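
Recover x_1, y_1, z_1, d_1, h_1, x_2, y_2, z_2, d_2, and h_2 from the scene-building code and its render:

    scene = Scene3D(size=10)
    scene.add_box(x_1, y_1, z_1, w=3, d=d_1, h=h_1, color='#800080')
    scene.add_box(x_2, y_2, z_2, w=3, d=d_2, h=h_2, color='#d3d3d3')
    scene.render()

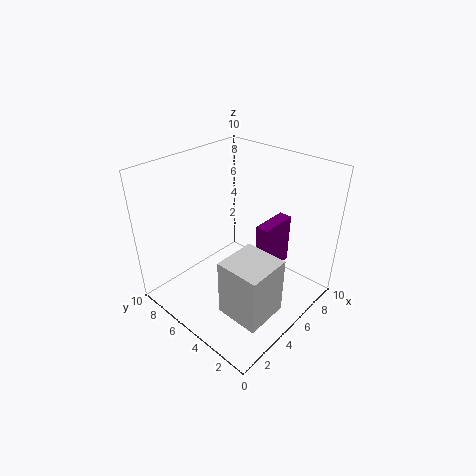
x_1 = 7, y_1 = 4, z_1 = 1, d_1 = 1, h_1 = 4, x_2 = 2, y_2 = 1, z_2 = 1, d_2 = 3, h_2 = 4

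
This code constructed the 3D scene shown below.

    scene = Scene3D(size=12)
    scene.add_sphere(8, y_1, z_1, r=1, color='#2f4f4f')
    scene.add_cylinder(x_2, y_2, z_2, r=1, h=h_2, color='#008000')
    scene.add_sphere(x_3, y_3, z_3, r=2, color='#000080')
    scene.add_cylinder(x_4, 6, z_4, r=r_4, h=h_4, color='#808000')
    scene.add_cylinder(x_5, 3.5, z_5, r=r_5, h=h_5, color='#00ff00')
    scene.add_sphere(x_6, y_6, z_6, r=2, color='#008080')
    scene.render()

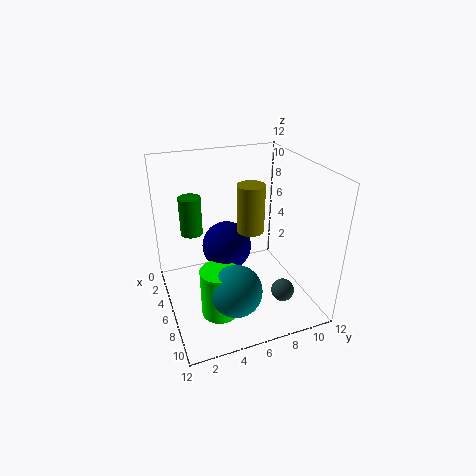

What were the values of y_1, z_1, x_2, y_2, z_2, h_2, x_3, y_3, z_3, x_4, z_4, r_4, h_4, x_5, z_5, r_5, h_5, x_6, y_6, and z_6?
y_1 = 9.5, z_1 = 1, x_2 = 2, y_2 = 3, z_2 = 5, h_2 = 3.5, x_3 = 6, y_3 = 5, z_3 = 5.5, x_4 = 8.5, z_4 = 8, r_4 = 1, h_4 = 3.5, x_5 = 8.5, z_5 = 1, r_5 = 1.5, h_5 = 4, x_6 = 9.5, y_6 = 4.5, z_6 = 3.5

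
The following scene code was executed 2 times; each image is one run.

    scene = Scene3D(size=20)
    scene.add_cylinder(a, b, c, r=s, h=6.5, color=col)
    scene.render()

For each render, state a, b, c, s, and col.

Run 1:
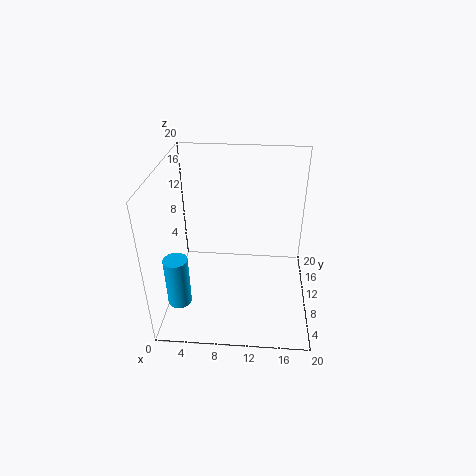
a = 3; b = 3; c = 4.5; s = 1.5; col = 'deepskyblue'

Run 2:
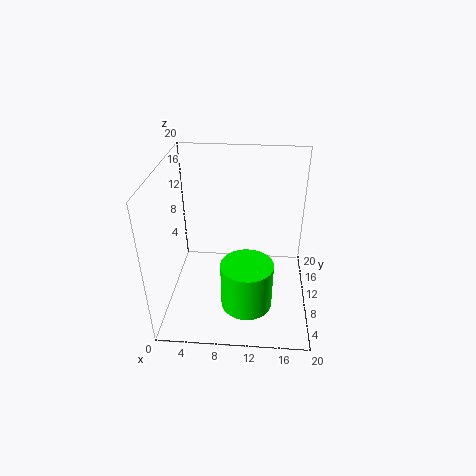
a = 11.5; b = 6; c = 2; s = 3.5; col = 'lime'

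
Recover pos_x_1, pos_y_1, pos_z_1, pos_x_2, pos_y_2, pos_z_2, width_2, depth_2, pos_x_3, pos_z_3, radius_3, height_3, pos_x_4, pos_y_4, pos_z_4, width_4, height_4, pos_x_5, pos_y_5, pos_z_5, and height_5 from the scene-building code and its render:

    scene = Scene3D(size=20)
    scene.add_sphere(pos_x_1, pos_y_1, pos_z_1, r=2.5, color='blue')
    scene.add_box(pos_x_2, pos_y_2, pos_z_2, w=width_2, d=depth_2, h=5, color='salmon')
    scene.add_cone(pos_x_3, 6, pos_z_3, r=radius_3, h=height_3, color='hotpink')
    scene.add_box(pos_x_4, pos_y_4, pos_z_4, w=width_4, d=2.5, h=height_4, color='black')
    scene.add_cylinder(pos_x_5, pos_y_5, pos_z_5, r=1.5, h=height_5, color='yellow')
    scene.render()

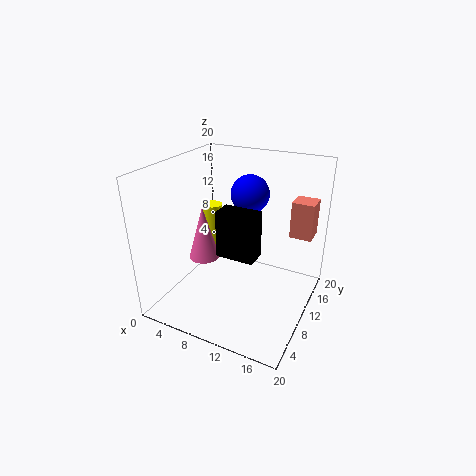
pos_x_1 = 11.5, pos_y_1 = 10.5, pos_z_1 = 16.5, pos_x_2 = 16.5, pos_y_2 = 12.5, pos_z_2 = 10.5, width_2 = 3, depth_2 = 3, pos_x_3 = 7, pos_z_3 = 8.5, radius_3 = 2, height_3 = 7, pos_x_4 = 11, pos_y_4 = 2.5, pos_z_4 = 11.5, width_4 = 4.5, height_4 = 5.5, pos_x_5 = 3, pos_y_5 = 15, pos_z_5 = 5, height_5 = 7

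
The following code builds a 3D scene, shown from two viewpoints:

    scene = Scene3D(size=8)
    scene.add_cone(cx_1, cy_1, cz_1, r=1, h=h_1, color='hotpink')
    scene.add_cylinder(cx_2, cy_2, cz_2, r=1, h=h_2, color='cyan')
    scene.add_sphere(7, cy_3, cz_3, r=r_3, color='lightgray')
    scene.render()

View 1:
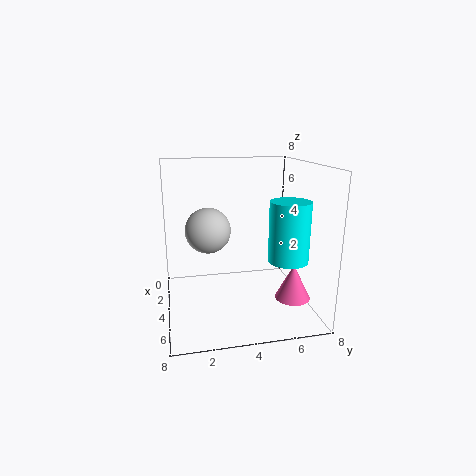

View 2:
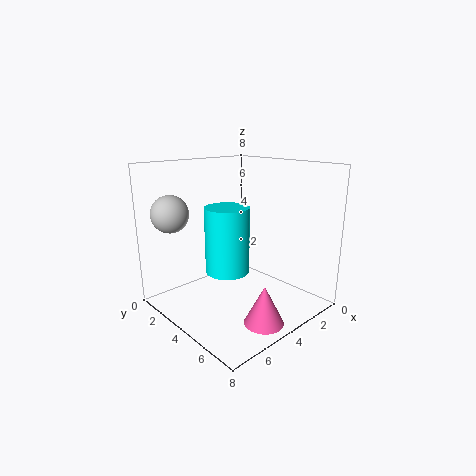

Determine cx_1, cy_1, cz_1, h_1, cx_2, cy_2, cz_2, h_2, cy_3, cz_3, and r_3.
cx_1 = 5
cy_1 = 7
cz_1 = 0.5
h_1 = 2
cx_2 = 6.5
cy_2 = 6
cz_2 = 3.5
h_2 = 3
cy_3 = 2
cz_3 = 5.5
r_3 = 1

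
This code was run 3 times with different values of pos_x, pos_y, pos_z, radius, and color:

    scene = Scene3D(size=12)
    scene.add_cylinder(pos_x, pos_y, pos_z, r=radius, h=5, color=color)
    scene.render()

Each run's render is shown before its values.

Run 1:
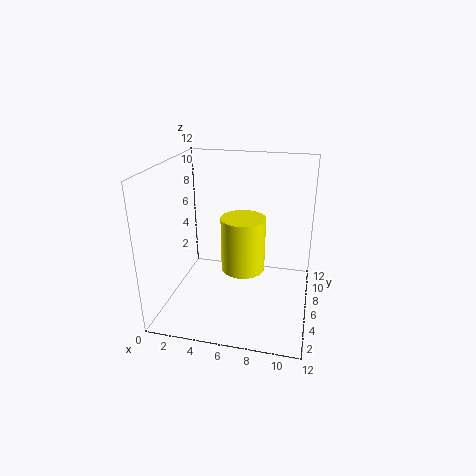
pos_x = 6
pos_y = 8
pos_z = 2
radius = 2
color = 'yellow'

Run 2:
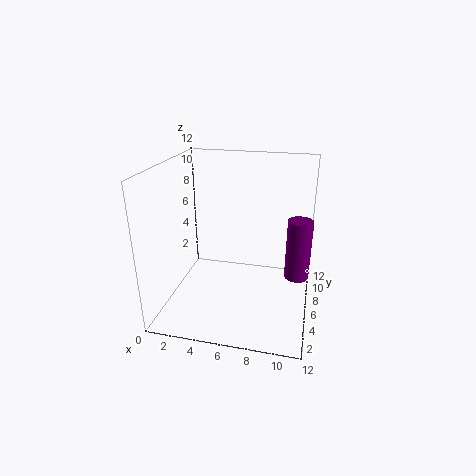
pos_x = 11
pos_y = 6
pos_z = 3
radius = 1
color = 'purple'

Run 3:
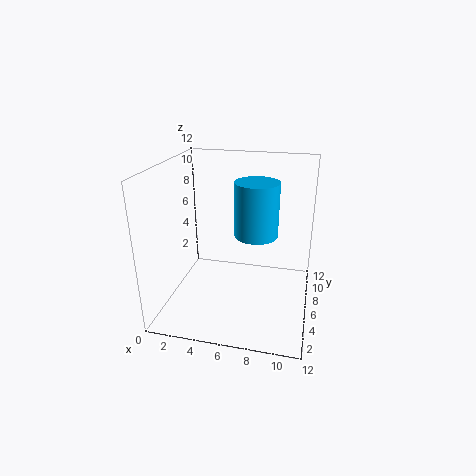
pos_x = 7
pos_y = 9
pos_z = 5
radius = 2
color = 'deepskyblue'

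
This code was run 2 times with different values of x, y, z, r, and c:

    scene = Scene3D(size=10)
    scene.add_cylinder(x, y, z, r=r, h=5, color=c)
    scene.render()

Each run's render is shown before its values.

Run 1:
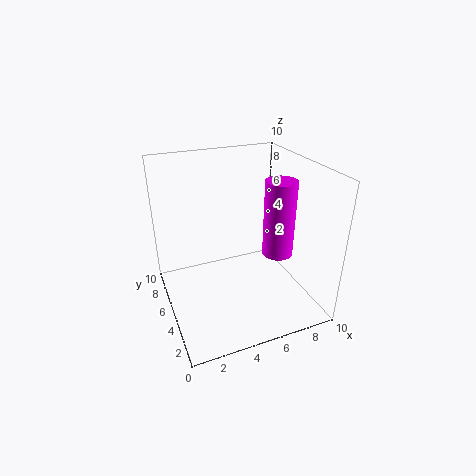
x = 7
y = 3
z = 4.5
r = 1
c = 'magenta'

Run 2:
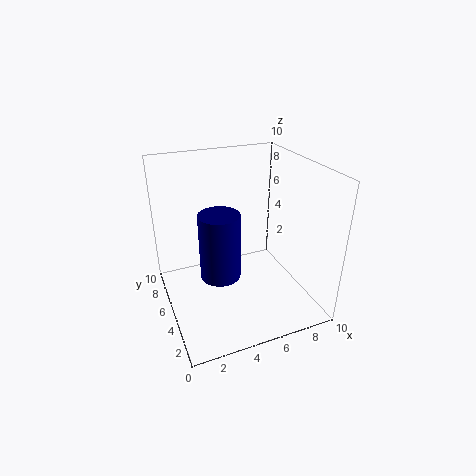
x = 4
y = 6
z = 1.5
r = 1.5
c = 'navy'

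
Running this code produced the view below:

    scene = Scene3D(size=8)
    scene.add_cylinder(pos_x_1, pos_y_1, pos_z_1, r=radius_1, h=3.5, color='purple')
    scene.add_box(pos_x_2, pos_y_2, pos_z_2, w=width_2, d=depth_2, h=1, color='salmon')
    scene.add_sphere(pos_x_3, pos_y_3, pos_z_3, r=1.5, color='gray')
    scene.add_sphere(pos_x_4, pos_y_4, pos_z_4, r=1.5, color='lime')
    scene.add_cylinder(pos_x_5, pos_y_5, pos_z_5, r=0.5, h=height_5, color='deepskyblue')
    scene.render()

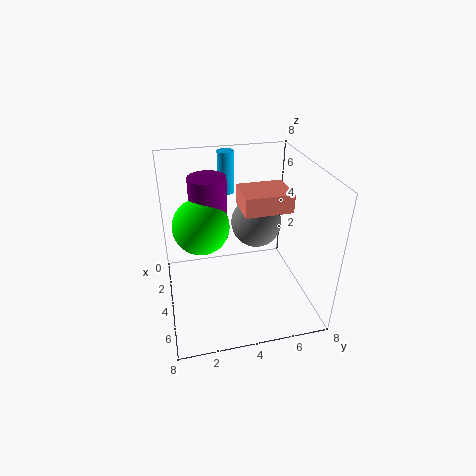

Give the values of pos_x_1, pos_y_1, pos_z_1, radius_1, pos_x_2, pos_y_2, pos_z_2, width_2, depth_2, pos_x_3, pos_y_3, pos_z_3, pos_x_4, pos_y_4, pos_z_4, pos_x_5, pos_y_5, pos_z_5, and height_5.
pos_x_1 = 3.5
pos_y_1 = 2.5
pos_z_1 = 4
radius_1 = 1
pos_x_2 = 3.5
pos_y_2 = 4
pos_z_2 = 6
width_2 = 2
depth_2 = 2.5
pos_x_3 = 2.5
pos_y_3 = 5.5
pos_z_3 = 4
pos_x_4 = 4
pos_y_4 = 2
pos_z_4 = 5
pos_x_5 = 1
pos_y_5 = 4
pos_z_5 = 5.5
height_5 = 2.5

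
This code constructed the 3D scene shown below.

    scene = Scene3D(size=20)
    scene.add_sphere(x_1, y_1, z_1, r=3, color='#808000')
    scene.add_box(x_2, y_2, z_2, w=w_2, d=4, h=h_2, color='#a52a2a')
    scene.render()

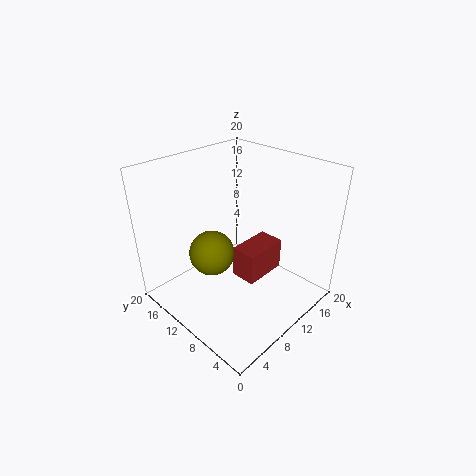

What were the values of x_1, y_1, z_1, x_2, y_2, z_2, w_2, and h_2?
x_1 = 6, y_1 = 11, z_1 = 9, x_2 = 12, y_2 = 9, z_2 = 1, w_2 = 7, h_2 = 5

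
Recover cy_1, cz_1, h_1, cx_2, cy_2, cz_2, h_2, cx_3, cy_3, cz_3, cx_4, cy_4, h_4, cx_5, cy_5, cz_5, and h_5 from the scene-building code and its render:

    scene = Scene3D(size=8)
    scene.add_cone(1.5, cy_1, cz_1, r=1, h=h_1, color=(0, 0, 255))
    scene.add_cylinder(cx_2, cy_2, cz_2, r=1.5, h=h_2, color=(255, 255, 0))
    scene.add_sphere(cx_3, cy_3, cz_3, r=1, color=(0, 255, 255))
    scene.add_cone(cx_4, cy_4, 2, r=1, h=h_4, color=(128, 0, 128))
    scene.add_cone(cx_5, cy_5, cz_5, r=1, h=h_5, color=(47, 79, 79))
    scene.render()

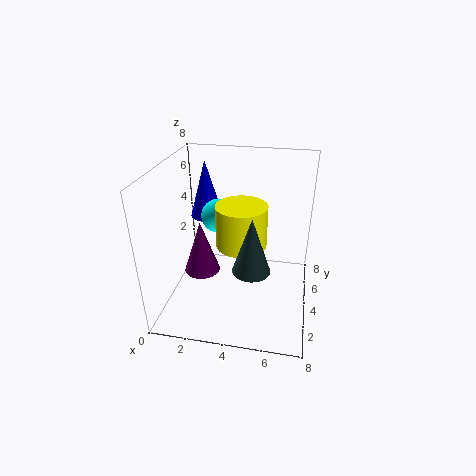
cy_1 = 6.5; cz_1 = 4; h_1 = 3.5; cx_2 = 4; cy_2 = 5; cz_2 = 3; h_2 = 2.5; cx_3 = 2.5; cy_3 = 5.5; cz_3 = 4.5; cx_4 = 2; cy_4 = 3.5; h_4 = 3; cx_5 = 5; cy_5 = 2.5; cz_5 = 3; h_5 = 3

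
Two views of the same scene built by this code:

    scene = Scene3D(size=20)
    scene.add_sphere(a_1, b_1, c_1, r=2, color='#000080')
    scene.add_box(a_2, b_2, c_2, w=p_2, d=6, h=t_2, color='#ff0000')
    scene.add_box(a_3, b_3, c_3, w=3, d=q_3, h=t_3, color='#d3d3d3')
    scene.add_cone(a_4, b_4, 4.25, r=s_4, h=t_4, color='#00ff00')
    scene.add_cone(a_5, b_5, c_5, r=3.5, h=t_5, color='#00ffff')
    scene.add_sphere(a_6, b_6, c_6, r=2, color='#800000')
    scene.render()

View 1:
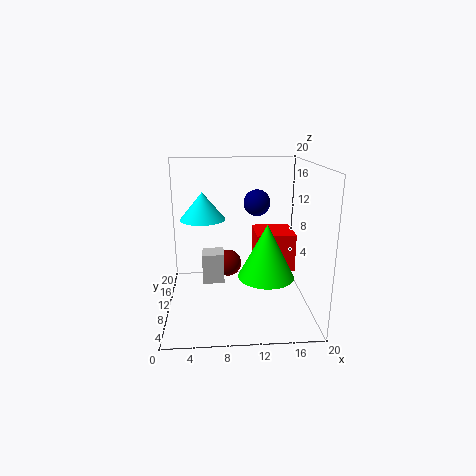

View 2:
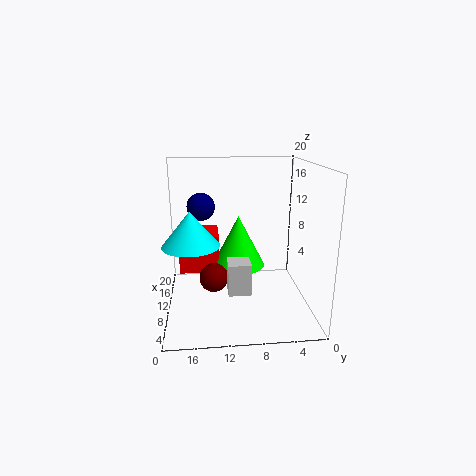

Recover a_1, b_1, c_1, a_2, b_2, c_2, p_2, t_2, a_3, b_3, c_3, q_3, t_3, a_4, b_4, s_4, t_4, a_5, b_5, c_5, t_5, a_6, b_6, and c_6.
a_1 = 13.25, b_1 = 15, c_1 = 13.75, a_2 = 13, b_2 = 12.5, c_2 = 3.5, p_2 = 6, t_2 = 5.75, a_3 = 5, b_3 = 8.75, c_3 = 3.75, q_3 = 3, t_3 = 4.25, a_4 = 14, b_4 = 9.5, s_4 = 4, t_4 = 7.75, a_5 = 5, b_5 = 16.25, c_5 = 11, t_5 = 4.25, a_6 = 8.75, b_6 = 13.5, c_6 = 4.75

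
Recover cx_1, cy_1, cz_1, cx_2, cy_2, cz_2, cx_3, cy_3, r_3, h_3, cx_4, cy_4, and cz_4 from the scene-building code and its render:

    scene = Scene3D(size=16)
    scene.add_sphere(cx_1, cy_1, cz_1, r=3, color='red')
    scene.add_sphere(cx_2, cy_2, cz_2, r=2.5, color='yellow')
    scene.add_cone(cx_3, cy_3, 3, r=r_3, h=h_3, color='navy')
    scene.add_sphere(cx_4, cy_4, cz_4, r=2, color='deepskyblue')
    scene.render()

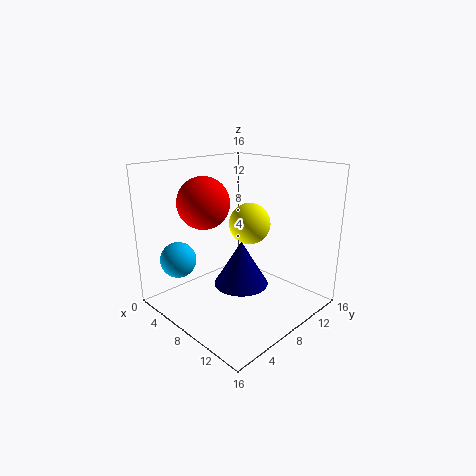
cx_1 = 4, cy_1 = 6.5, cz_1 = 11.5, cx_2 = 6.5, cy_2 = 11.5, cz_2 = 8.5, cx_3 = 9, cy_3 = 7.5, r_3 = 3, h_3 = 5, cx_4 = 3.5, cy_4 = 3, cz_4 = 5.5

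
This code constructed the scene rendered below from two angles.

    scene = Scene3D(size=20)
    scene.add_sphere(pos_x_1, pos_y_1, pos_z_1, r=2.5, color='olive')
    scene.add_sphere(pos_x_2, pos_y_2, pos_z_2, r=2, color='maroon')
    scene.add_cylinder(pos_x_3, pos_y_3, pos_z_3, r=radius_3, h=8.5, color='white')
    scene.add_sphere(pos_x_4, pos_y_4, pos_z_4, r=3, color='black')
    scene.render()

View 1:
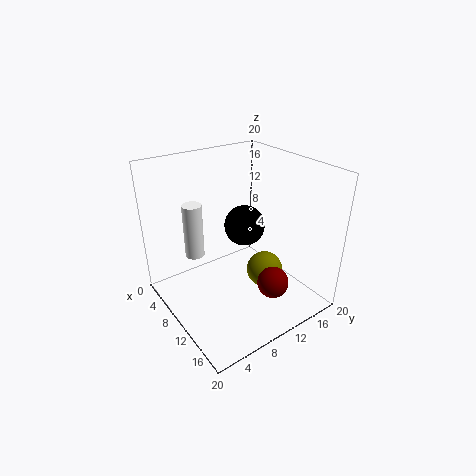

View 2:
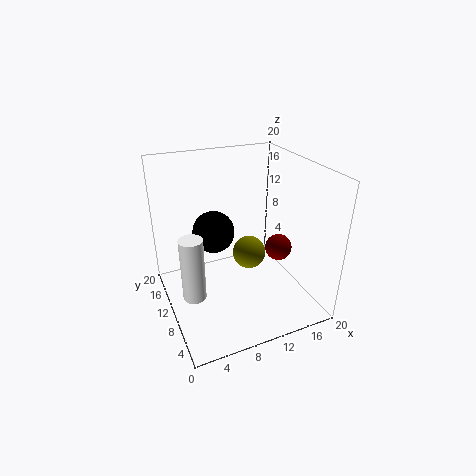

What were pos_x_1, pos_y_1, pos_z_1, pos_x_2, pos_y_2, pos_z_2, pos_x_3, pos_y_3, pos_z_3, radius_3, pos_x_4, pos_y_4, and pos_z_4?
pos_x_1 = 13
pos_y_1 = 12.5
pos_z_1 = 5.5
pos_x_2 = 17
pos_y_2 = 10.5
pos_z_2 = 6.5
pos_x_3 = 2.5
pos_y_3 = 7
pos_z_3 = 4.5
radius_3 = 1.5
pos_x_4 = 7.5
pos_y_4 = 13
pos_z_4 = 10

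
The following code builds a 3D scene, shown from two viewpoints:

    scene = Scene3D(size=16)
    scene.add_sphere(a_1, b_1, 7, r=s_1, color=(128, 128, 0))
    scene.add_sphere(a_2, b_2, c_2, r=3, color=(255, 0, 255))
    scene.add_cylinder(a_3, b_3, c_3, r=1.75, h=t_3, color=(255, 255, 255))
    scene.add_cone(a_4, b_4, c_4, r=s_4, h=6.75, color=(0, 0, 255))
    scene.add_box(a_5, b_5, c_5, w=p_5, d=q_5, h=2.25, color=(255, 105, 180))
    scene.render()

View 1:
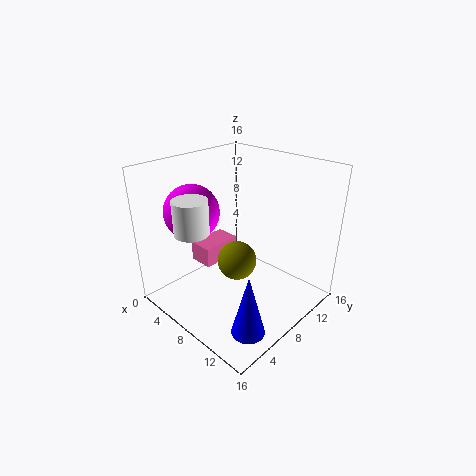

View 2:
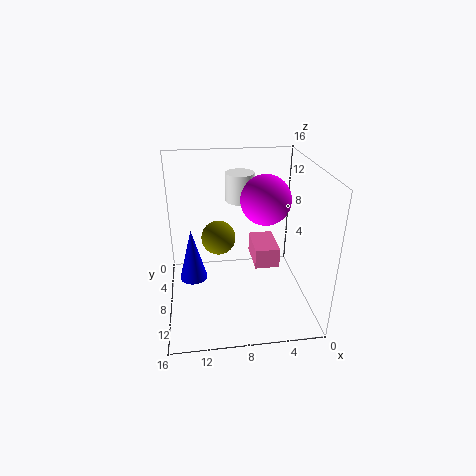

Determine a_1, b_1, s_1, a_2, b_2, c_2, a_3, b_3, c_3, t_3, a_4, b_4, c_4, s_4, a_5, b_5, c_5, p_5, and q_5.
a_1 = 10, b_1 = 5.75, s_1 = 2, a_2 = 4.25, b_2 = 4.75, c_2 = 11, a_3 = 7, b_3 = 2.5, c_3 = 10.25, t_3 = 3.5, a_4 = 13.25, b_4 = 4, c_4 = 0.5, s_4 = 1.75, a_5 = 3.5, b_5 = 5, c_5 = 4.75, p_5 = 2.75, q_5 = 4.5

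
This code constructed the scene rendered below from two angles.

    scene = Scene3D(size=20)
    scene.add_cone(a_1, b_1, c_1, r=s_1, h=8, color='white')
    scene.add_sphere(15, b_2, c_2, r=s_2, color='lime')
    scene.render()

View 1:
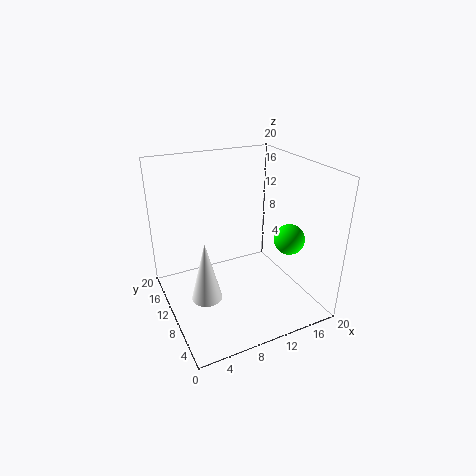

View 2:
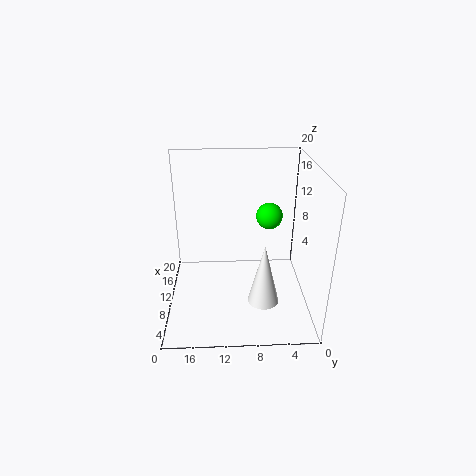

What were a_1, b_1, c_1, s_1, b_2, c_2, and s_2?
a_1 = 4
b_1 = 7
c_1 = 4
s_1 = 2
b_2 = 5
c_2 = 11
s_2 = 2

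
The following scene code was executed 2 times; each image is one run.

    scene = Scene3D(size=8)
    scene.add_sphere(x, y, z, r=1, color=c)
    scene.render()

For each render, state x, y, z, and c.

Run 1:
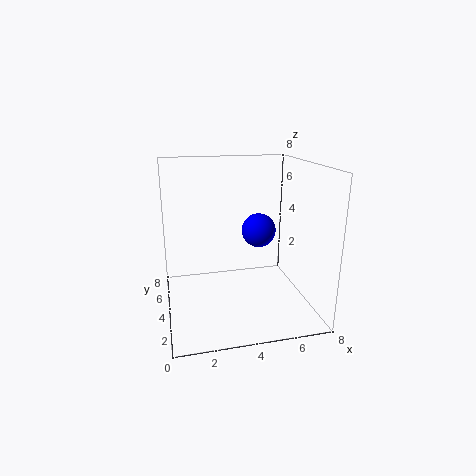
x = 5.5
y = 5
z = 4
c = 'blue'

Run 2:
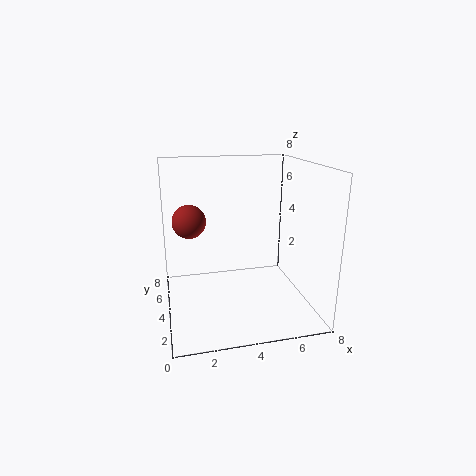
x = 1.5
y = 6
z = 4.5
c = 'brown'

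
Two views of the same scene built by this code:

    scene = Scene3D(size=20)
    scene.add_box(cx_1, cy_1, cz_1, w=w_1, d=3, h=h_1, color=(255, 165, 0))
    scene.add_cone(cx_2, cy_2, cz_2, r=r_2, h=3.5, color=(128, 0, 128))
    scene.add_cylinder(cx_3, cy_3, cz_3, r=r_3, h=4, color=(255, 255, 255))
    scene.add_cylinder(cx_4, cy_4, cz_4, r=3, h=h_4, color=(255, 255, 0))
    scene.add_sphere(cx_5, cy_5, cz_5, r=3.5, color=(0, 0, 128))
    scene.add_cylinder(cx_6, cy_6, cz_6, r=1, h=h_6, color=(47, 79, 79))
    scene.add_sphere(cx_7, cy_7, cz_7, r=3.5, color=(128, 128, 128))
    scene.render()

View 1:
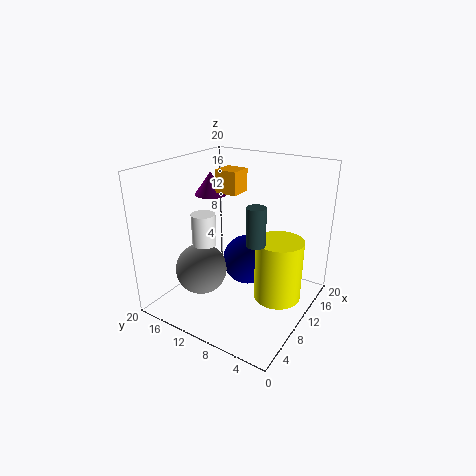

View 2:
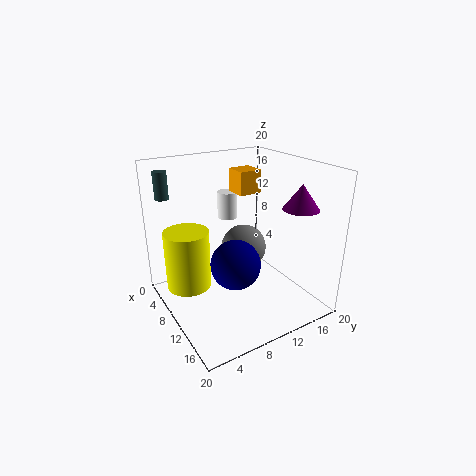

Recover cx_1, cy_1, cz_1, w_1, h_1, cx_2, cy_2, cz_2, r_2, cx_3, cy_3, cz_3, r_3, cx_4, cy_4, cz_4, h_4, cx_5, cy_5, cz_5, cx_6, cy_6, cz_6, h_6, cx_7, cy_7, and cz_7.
cx_1 = 8.5; cy_1 = 9.5; cz_1 = 16.5; w_1 = 3; h_1 = 3; cx_2 = 14; cy_2 = 17.5; cz_2 = 14; r_2 = 2.5; cx_3 = 4.5; cy_3 = 11.5; cz_3 = 11; r_3 = 1.5; cx_4 = 8.5; cy_4 = 3; cz_4 = 4; h_4 = 8; cx_5 = 11; cy_5 = 9; cz_5 = 6.5; cx_6 = 1.5; cy_6 = 2.5; cz_6 = 14.5; h_6 = 4; cx_7 = 6; cy_7 = 13.5; cz_7 = 6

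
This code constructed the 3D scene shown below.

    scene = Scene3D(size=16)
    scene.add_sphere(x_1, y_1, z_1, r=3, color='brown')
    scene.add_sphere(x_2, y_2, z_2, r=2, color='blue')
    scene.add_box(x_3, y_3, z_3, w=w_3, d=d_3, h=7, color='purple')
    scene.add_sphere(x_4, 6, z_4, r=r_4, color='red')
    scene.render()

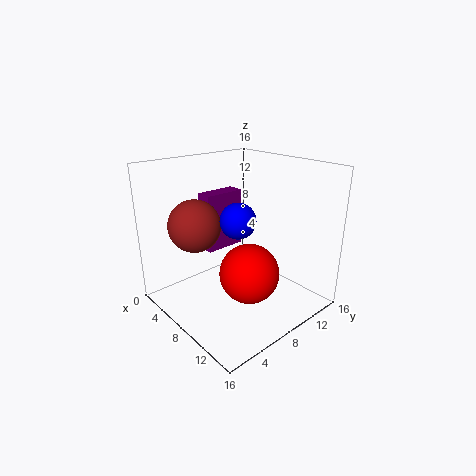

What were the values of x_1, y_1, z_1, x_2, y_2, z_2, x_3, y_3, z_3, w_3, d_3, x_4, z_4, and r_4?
x_1 = 4; y_1 = 5; z_1 = 9; x_2 = 8; y_2 = 8; z_2 = 10; x_3 = 2; y_3 = 7; z_3 = 5; w_3 = 2; d_3 = 5; x_4 = 12; z_4 = 6; r_4 = 3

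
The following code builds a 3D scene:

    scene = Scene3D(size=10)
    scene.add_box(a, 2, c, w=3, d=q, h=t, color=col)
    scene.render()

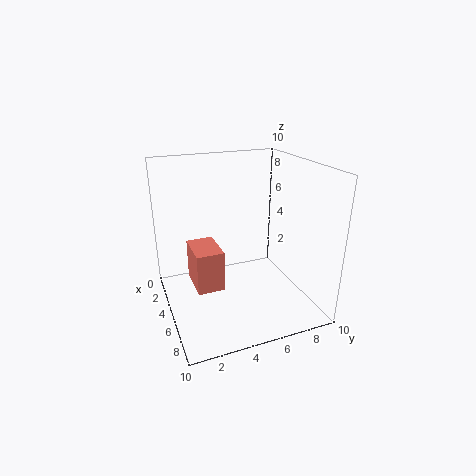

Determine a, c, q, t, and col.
a = 2
c = 1
q = 2
t = 3
col = 'salmon'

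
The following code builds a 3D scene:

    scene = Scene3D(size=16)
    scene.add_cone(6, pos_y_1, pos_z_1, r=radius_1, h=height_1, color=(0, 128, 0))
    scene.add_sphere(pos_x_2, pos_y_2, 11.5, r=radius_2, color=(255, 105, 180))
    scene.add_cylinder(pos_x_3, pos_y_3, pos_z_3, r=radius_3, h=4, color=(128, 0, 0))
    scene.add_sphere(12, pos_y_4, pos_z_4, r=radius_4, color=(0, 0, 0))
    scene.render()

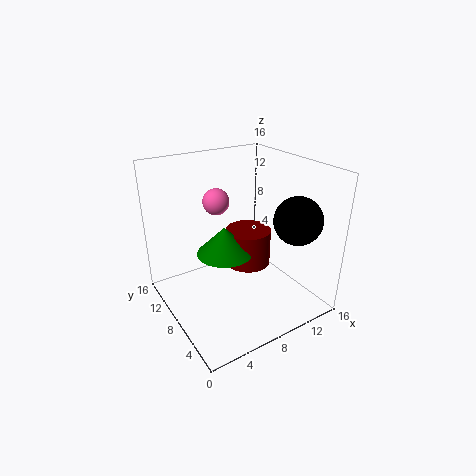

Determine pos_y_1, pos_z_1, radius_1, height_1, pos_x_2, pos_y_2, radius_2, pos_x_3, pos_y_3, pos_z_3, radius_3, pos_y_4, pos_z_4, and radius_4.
pos_y_1 = 7.5, pos_z_1 = 7, radius_1 = 3, height_1 = 3, pos_x_2 = 7, pos_y_2 = 11, radius_2 = 1.5, pos_x_3 = 9, pos_y_3 = 7.5, pos_z_3 = 5, radius_3 = 2.5, pos_y_4 = 3, pos_z_4 = 11, radius_4 = 2.5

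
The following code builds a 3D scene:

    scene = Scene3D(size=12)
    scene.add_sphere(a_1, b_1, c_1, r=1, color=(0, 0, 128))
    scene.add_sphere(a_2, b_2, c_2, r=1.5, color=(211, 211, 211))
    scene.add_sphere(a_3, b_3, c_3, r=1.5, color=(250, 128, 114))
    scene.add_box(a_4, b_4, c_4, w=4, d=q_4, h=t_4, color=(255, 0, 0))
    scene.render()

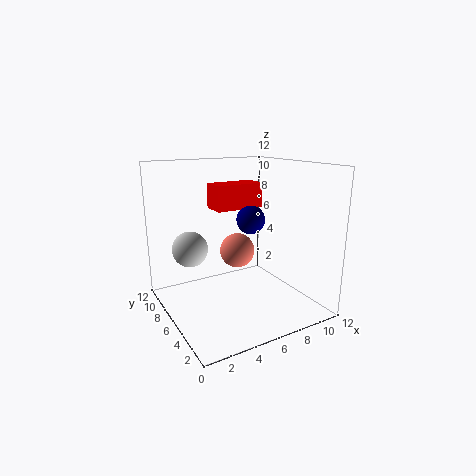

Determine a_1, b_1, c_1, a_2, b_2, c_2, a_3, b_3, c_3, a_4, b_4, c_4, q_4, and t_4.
a_1 = 5, b_1 = 2.5, c_1 = 8.5, a_2 = 2.5, b_2 = 8, c_2 = 5, a_3 = 6.5, b_3 = 7, c_3 = 4.5, a_4 = 4, b_4 = 5.5, c_4 = 8.5, q_4 = 2, t_4 = 2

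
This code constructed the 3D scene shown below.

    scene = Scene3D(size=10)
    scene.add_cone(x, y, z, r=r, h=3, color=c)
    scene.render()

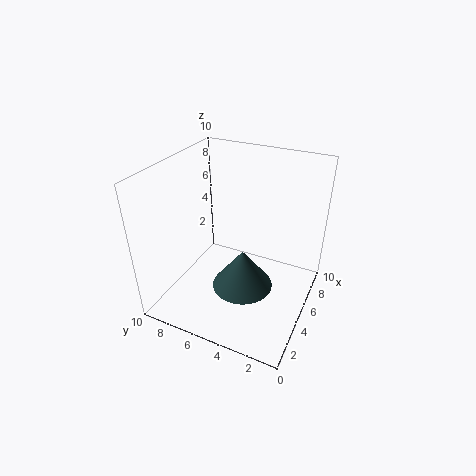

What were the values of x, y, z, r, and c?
x = 5.25
y = 4.75
z = 0.75
r = 2.25
c = 'darkslategray'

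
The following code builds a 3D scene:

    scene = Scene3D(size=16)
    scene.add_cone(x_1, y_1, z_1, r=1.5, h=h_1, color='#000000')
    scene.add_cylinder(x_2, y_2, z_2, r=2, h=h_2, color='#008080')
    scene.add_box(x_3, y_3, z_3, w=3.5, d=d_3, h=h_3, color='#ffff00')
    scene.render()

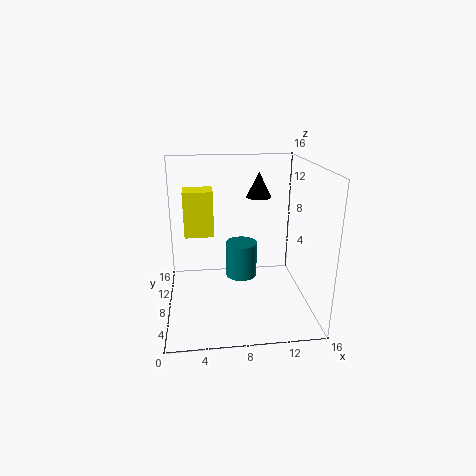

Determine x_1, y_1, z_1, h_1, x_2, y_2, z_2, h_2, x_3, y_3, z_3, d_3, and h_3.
x_1 = 11
y_1 = 12
z_1 = 11.5
h_1 = 3
x_2 = 9
y_2 = 12.5
z_2 = 1
h_2 = 4.5
x_3 = 2
y_3 = 11
z_3 = 7
d_3 = 3
h_3 = 5.5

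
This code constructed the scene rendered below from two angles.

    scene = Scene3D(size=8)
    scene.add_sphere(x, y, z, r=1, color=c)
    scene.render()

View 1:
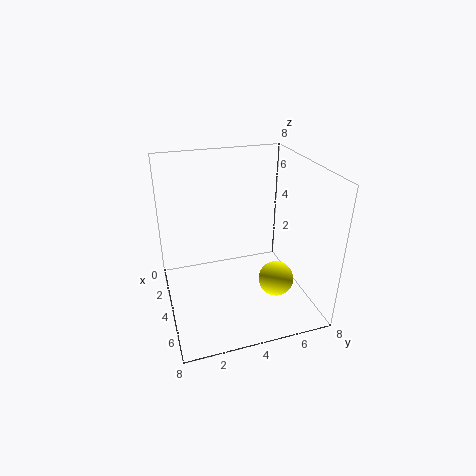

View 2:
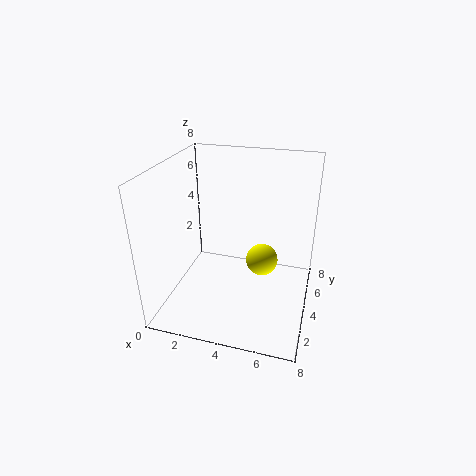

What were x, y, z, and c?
x = 5
y = 6
z = 1.5
c = 'yellow'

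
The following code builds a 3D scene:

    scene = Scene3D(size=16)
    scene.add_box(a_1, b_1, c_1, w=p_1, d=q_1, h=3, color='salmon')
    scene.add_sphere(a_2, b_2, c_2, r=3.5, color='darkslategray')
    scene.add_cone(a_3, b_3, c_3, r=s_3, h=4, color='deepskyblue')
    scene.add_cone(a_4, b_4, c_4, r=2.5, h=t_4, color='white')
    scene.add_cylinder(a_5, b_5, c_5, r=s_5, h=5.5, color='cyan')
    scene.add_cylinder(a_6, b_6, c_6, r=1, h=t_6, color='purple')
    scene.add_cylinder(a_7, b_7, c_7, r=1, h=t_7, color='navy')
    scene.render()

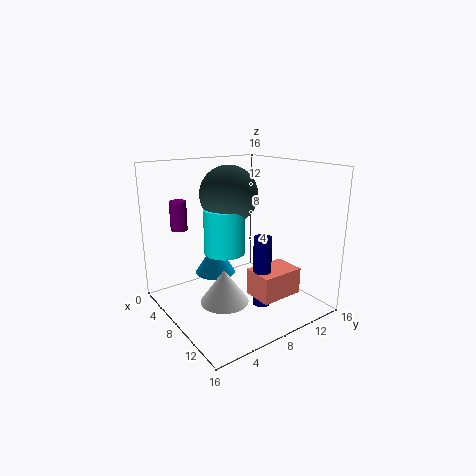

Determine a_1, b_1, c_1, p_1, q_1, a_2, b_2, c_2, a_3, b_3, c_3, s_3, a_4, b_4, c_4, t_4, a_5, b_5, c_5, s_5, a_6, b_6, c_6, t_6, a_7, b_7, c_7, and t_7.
a_1 = 9, b_1 = 8.5, c_1 = 1.5, p_1 = 3.5, q_1 = 5, a_2 = 4, b_2 = 9.5, c_2 = 12, a_3 = 3, b_3 = 8, c_3 = 2, s_3 = 2.5, a_4 = 10.5, b_4 = 4.5, c_4 = 2.5, t_4 = 3.5, a_5 = 4.5, b_5 = 8.5, c_5 = 5, s_5 = 2.5, a_6 = 1.5, b_6 = 4, c_6 = 8, t_6 = 3.5, a_7 = 10.5, b_7 = 9.5, c_7 = 0.5, t_7 = 8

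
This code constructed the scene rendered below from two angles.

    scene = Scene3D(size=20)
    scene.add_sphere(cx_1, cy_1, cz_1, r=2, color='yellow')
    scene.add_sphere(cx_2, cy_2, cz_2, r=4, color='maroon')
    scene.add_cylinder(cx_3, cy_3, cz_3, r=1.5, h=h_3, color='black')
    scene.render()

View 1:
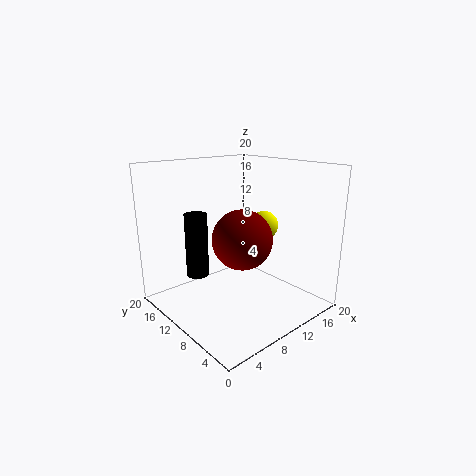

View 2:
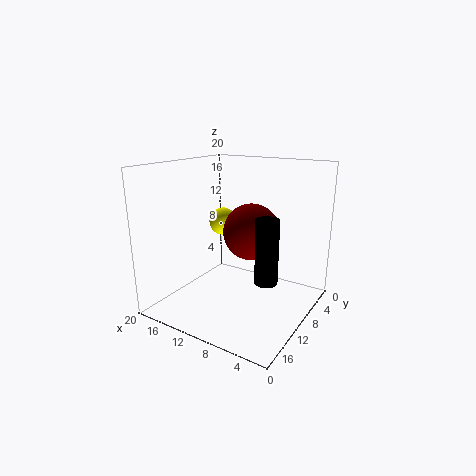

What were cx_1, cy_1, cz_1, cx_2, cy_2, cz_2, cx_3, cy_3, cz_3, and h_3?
cx_1 = 13.5, cy_1 = 8.5, cz_1 = 11.5, cx_2 = 9, cy_2 = 8, cz_2 = 10.5, cx_3 = 4.5, cy_3 = 12, cz_3 = 5.5, h_3 = 8.5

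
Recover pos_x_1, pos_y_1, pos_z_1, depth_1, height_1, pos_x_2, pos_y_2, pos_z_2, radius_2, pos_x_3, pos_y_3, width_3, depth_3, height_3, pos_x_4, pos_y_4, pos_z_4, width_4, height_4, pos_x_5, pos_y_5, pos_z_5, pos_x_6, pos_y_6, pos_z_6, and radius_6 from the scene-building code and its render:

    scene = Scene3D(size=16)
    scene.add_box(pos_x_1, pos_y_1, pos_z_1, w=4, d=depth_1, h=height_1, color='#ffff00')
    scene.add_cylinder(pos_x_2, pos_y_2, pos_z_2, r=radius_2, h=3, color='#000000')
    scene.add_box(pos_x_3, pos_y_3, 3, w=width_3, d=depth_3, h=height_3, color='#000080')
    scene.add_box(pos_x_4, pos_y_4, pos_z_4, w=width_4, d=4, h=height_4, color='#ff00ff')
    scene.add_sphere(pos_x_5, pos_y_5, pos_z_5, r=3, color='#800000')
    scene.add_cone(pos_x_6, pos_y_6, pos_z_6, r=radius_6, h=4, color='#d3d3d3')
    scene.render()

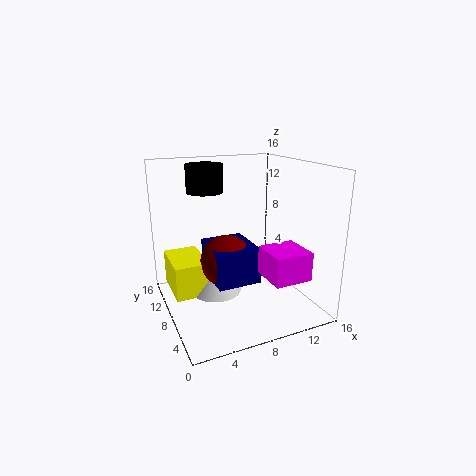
pos_x_1 = 1, pos_y_1 = 9, pos_z_1 = 1, depth_1 = 6, height_1 = 4, pos_x_2 = 5, pos_y_2 = 10, pos_z_2 = 13, radius_2 = 2, pos_x_3 = 5, pos_y_3 = 6, width_3 = 5, depth_3 = 6, height_3 = 4, pos_x_4 = 9, pos_y_4 = 1, pos_z_4 = 5, width_4 = 4, height_4 = 3, pos_x_5 = 7, pos_y_5 = 9, pos_z_5 = 5, pos_x_6 = 6, pos_y_6 = 10, pos_z_6 = 1, radius_6 = 3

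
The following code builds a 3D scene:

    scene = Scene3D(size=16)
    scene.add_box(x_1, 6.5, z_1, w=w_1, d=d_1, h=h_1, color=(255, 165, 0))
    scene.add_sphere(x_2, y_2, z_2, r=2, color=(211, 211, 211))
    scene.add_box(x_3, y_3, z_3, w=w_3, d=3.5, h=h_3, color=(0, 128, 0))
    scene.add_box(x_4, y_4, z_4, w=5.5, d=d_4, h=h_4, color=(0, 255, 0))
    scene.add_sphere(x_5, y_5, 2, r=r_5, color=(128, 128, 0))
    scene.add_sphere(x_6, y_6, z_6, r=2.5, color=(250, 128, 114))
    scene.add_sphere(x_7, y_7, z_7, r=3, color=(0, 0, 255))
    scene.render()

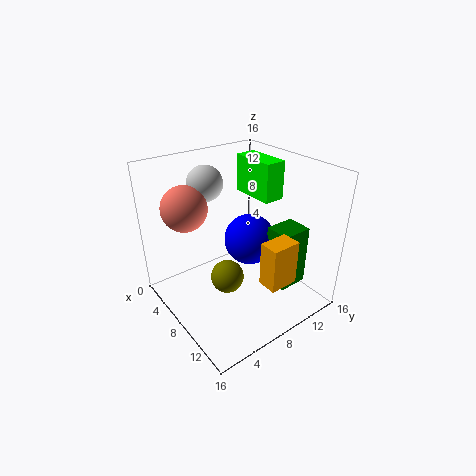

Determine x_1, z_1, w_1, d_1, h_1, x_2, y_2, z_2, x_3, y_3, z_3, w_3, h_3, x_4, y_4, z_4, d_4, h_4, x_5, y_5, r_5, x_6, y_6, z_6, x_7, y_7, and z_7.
x_1 = 13.5; z_1 = 6; w_1 = 2; d_1 = 3; h_1 = 4.5; x_2 = 4; y_2 = 6.5; z_2 = 13.5; x_3 = 9.5; y_3 = 11; z_3 = 2; w_3 = 3; h_3 = 7; x_4 = 2.5; y_4 = 12; z_4 = 11; d_4 = 2.5; h_4 = 4.5; x_5 = 6.5; y_5 = 7.5; r_5 = 2; x_6 = 4.5; y_6 = 3.5; z_6 = 11.5; x_7 = 7; y_7 = 10.5; z_7 = 6.5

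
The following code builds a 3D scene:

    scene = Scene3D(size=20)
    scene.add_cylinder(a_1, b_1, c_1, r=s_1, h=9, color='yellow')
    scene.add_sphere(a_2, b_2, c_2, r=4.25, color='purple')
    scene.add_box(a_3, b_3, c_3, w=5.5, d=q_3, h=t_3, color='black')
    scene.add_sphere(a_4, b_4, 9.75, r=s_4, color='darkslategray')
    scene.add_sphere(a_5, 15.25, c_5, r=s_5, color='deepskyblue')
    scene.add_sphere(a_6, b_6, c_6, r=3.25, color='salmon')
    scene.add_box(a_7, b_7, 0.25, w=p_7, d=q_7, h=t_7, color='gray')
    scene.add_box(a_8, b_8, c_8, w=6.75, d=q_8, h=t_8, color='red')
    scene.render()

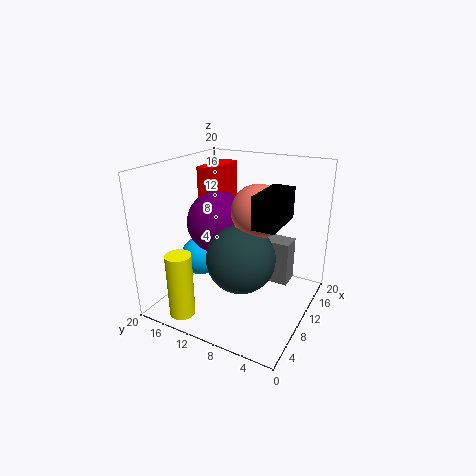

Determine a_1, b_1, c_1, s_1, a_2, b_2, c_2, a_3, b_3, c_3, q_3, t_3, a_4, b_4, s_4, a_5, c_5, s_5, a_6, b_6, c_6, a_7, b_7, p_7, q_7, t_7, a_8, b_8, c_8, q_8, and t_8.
a_1 = 3
b_1 = 15
c_1 = 0.25
s_1 = 1.75
a_2 = 9
b_2 = 12.5
c_2 = 12.25
a_3 = 1.25
b_3 = 1.25
c_3 = 15.75
q_3 = 2.5
t_3 = 3.5
a_4 = 5.25
b_4 = 7
s_4 = 4.25
a_5 = 8.25
c_5 = 6.75
s_5 = 2.75
a_6 = 7.25
b_6 = 5.75
c_6 = 15.5
a_7 = 16.25
b_7 = 4.75
p_7 = 3.25
q_7 = 6
t_7 = 7
a_8 = 9.75
b_8 = 13.75
c_8 = 12.75
q_8 = 2.5
t_8 = 6.5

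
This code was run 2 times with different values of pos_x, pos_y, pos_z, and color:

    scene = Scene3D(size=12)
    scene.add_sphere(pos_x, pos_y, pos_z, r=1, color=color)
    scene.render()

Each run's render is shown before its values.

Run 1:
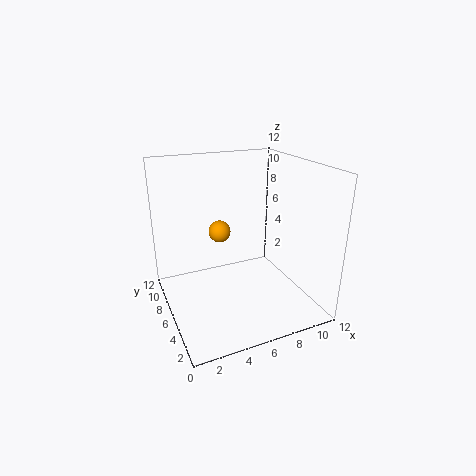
pos_x = 5.5; pos_y = 9; pos_z = 5.5; color = 'orange'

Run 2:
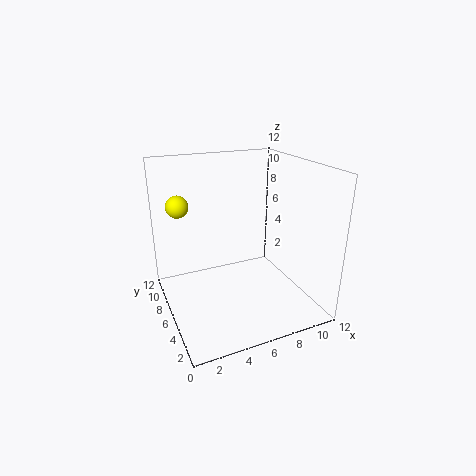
pos_x = 2; pos_y = 10; pos_z = 8; color = 'yellow'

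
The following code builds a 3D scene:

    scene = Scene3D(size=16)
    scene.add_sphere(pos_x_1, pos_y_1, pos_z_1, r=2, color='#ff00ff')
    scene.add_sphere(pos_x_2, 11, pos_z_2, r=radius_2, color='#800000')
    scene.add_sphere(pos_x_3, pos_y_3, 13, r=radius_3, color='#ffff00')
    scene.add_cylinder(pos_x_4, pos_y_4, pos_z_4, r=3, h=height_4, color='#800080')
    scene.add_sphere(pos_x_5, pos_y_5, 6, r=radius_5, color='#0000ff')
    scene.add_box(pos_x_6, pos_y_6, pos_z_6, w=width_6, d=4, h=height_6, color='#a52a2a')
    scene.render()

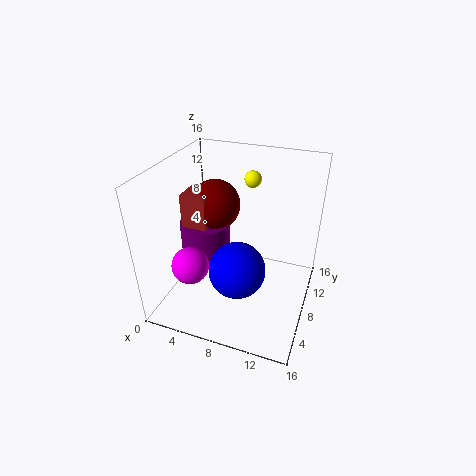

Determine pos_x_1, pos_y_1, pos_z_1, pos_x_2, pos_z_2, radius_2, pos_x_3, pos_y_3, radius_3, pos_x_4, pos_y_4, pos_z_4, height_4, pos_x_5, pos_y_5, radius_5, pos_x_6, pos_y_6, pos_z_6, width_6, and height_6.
pos_x_1 = 4; pos_y_1 = 4; pos_z_1 = 6; pos_x_2 = 4; pos_z_2 = 10; radius_2 = 3; pos_x_3 = 8; pos_y_3 = 13; radius_3 = 1; pos_x_4 = 3; pos_y_4 = 10; pos_z_4 = 3; height_4 = 5; pos_x_5 = 9; pos_y_5 = 5; radius_5 = 3; pos_x_6 = 1; pos_y_6 = 8; pos_z_6 = 6; width_6 = 3; height_6 = 6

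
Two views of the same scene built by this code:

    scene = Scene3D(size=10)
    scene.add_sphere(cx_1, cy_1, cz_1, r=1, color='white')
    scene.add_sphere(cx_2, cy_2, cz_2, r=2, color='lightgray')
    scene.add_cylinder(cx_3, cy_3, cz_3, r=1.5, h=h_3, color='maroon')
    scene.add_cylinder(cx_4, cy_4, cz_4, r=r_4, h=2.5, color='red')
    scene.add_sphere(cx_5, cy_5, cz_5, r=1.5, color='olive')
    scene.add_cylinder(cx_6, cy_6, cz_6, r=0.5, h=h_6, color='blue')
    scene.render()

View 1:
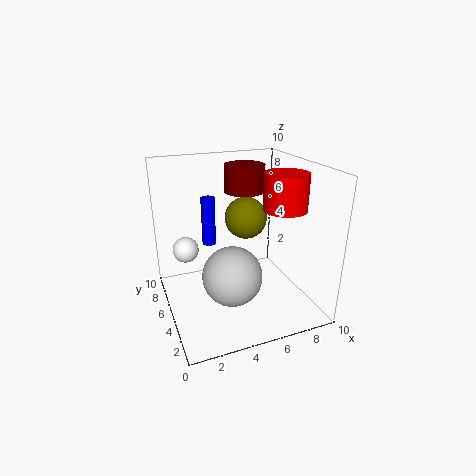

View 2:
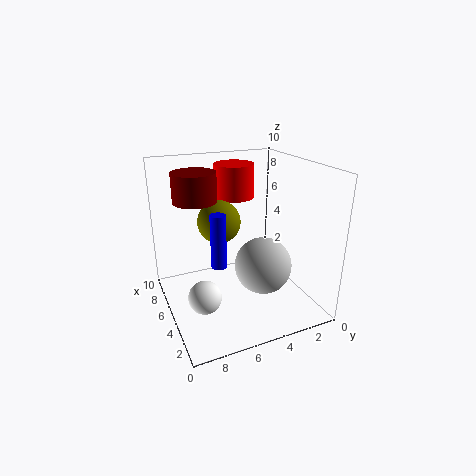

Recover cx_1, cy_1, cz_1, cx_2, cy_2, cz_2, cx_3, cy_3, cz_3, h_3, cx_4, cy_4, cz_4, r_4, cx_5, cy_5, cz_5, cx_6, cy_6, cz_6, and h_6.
cx_1 = 2; cy_1 = 8.5; cz_1 = 3; cx_2 = 4; cy_2 = 3.5; cz_2 = 3; cx_3 = 6.5; cy_3 = 7.5; cz_3 = 7.5; h_3 = 2; cx_4 = 8; cy_4 = 4; cz_4 = 7; r_4 = 1.5; cx_5 = 6; cy_5 = 6; cz_5 = 6; cx_6 = 3.5; cy_6 = 7; cz_6 = 4; h_6 = 3.5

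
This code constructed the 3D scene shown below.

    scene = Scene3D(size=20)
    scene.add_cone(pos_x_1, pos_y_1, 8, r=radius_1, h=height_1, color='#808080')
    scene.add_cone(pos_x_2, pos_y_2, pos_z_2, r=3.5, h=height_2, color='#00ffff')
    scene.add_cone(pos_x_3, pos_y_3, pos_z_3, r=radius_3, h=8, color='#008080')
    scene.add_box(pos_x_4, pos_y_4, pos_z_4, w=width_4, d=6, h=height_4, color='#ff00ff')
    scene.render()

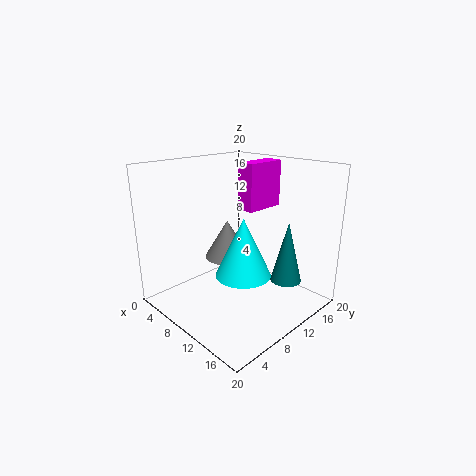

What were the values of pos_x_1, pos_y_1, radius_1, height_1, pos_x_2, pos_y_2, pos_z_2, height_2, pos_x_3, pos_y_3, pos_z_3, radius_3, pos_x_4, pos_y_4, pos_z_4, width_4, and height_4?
pos_x_1 = 10; pos_y_1 = 8; radius_1 = 3; height_1 = 5; pos_x_2 = 14; pos_y_2 = 7; pos_z_2 = 7; height_2 = 7.5; pos_x_3 = 17; pos_y_3 = 12; pos_z_3 = 5.5; radius_3 = 2; pos_x_4 = 8.5; pos_y_4 = 11.5; pos_z_4 = 13.5; width_4 = 2.5; height_4 = 6.5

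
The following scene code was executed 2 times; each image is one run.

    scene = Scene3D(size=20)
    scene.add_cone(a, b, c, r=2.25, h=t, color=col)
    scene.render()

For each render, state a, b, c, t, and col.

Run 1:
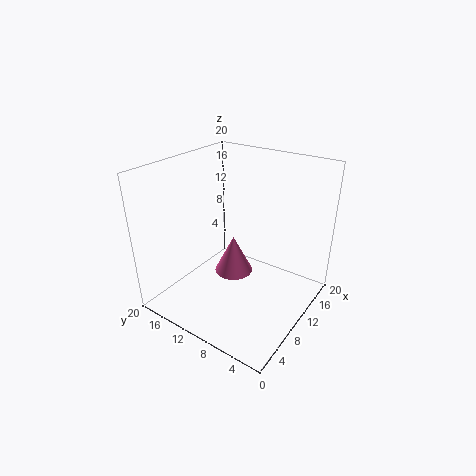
a = 4.75, b = 7, c = 9, t = 4.5, col = 'hotpink'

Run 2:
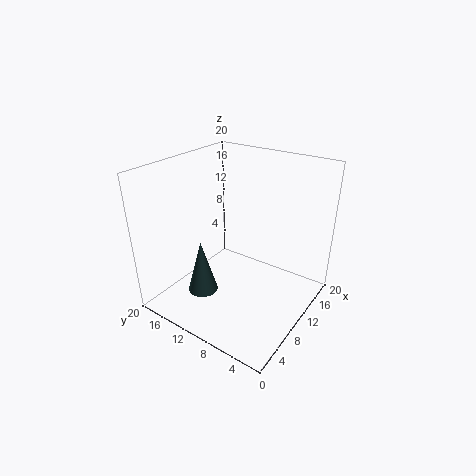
a = 8, b = 15.25, c = 0.25, t = 8.25, col = 'darkslategray'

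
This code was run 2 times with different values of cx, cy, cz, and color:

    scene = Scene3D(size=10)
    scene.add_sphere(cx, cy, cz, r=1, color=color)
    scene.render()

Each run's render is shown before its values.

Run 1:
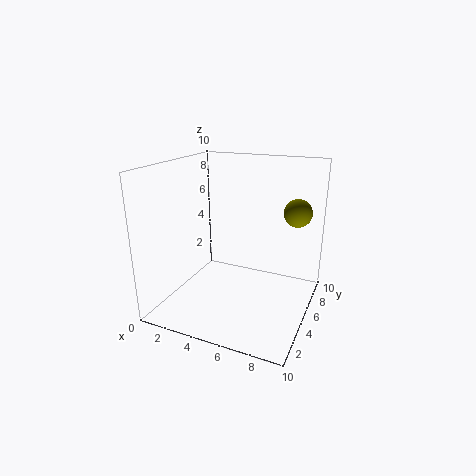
cx = 8.5, cy = 7.5, cz = 6.5, color = 'olive'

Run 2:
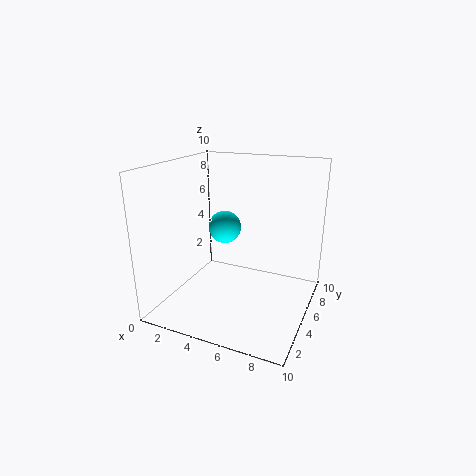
cx = 5, cy = 3, cz = 6.5, color = 'cyan'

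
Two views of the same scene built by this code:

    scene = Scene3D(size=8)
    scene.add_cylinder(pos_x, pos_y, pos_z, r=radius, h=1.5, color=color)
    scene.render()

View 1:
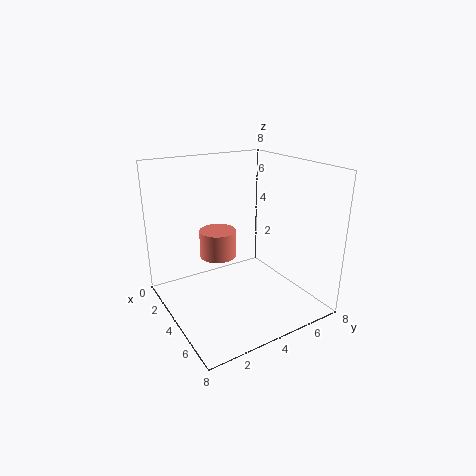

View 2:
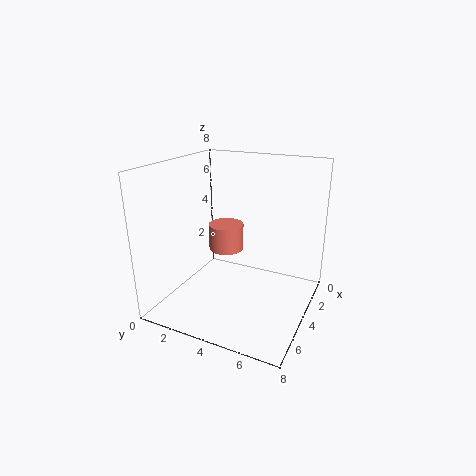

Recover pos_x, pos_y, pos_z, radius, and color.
pos_x = 3.5
pos_y = 3
pos_z = 3
radius = 1
color = 'salmon'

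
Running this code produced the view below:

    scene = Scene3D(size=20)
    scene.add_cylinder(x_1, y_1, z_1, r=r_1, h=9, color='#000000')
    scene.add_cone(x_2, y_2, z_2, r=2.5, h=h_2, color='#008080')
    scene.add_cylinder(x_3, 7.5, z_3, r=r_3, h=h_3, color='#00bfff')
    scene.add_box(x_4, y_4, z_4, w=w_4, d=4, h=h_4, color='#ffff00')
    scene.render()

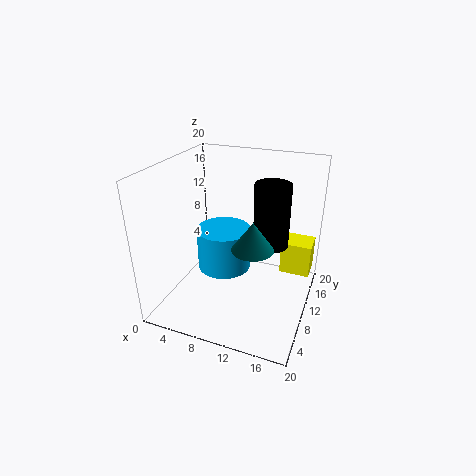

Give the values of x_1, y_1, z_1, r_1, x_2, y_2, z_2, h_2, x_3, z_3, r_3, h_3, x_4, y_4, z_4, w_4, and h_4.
x_1 = 14
y_1 = 12.5
z_1 = 8.5
r_1 = 2.5
x_2 = 14
y_2 = 4.5
z_2 = 12
h_2 = 3.5
x_3 = 9
z_3 = 7
r_3 = 3.5
h_3 = 5.5
x_4 = 15
y_4 = 15
z_4 = 2.5
w_4 = 4.5
h_4 = 5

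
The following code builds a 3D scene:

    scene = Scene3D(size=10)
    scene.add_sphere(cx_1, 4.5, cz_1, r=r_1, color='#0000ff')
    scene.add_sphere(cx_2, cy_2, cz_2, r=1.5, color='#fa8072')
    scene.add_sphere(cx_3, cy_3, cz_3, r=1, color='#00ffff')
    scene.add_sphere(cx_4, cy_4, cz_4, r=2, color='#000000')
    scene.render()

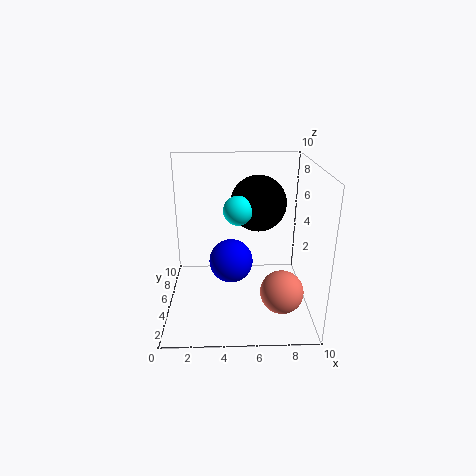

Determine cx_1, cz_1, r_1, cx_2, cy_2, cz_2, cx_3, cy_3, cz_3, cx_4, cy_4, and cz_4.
cx_1 = 4.5; cz_1 = 3.5; r_1 = 1.5; cx_2 = 8; cy_2 = 3.5; cz_2 = 1.5; cx_3 = 5; cy_3 = 5; cz_3 = 7; cx_4 = 6.5; cy_4 = 6.5; cz_4 = 7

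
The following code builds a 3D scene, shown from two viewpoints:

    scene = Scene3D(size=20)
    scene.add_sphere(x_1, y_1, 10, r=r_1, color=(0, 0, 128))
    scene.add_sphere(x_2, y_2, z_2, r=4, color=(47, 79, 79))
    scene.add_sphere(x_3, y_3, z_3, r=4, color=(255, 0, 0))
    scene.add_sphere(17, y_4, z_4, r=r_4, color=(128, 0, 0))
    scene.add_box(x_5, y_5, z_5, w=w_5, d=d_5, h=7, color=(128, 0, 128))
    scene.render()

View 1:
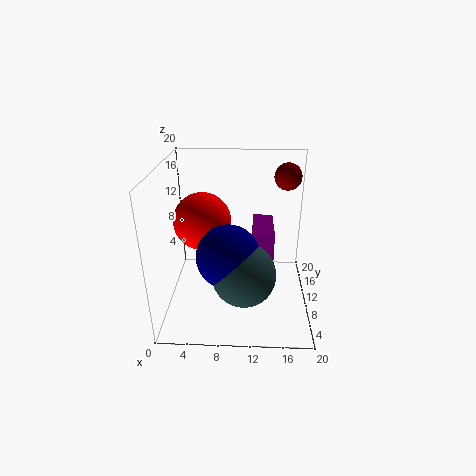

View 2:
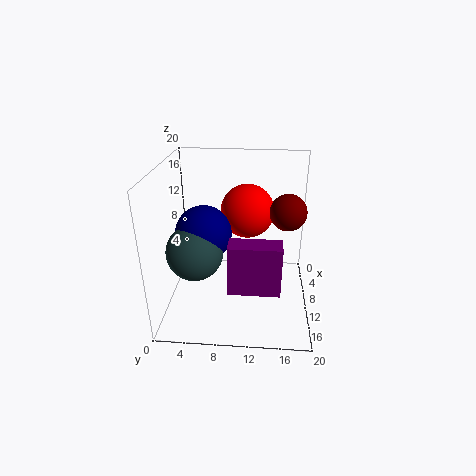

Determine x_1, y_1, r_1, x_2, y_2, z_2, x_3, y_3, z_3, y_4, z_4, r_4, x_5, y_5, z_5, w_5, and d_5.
x_1 = 9
y_1 = 5
r_1 = 4
x_2 = 11
y_2 = 4
z_2 = 8
x_3 = 5
y_3 = 11
z_3 = 12
y_4 = 16
z_4 = 17
r_4 = 2
x_5 = 12
y_5 = 9
z_5 = 4
w_5 = 3
d_5 = 7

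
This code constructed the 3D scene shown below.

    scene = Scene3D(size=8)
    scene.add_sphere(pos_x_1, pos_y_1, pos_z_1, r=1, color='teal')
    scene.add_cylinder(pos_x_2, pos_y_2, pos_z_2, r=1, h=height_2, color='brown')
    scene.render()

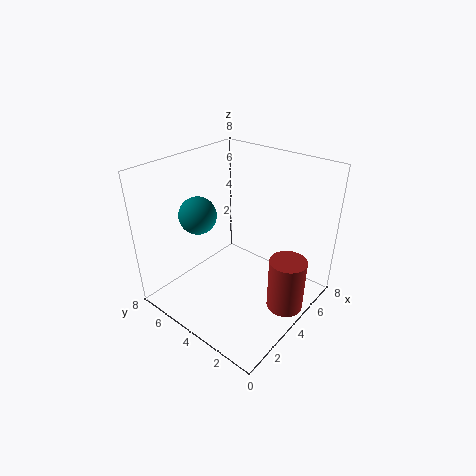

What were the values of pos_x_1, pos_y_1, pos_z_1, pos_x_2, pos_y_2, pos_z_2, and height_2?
pos_x_1 = 2.5
pos_y_1 = 5.5
pos_z_1 = 5.5
pos_x_2 = 4.5
pos_y_2 = 1
pos_z_2 = 0.5
height_2 = 3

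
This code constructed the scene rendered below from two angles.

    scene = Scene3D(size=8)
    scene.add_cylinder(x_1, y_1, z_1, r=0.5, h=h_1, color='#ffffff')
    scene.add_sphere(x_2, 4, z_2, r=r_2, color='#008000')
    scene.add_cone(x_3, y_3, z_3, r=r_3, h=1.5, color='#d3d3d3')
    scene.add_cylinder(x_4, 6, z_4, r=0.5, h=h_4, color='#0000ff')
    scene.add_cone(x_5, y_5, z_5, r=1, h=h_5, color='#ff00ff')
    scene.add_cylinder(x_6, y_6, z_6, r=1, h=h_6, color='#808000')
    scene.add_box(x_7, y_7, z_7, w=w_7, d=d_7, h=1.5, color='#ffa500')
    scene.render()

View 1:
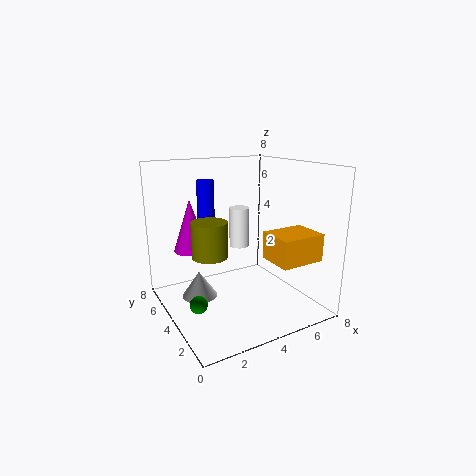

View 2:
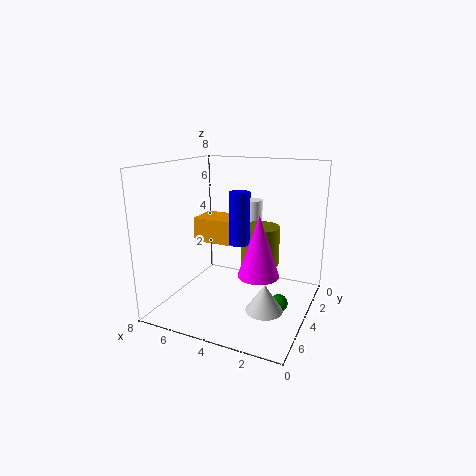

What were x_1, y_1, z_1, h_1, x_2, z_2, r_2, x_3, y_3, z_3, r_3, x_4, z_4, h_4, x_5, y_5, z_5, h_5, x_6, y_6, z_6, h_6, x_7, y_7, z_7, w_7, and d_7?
x_1 = 3.5
y_1 = 3
z_1 = 4
h_1 = 2
x_2 = 1.5
z_2 = 0.5
r_2 = 0.5
x_3 = 2
y_3 = 5
z_3 = 0.5
r_3 = 1
x_4 = 3
z_4 = 4.5
h_4 = 2.5
x_5 = 2
y_5 = 6
z_5 = 3
h_5 = 3
x_6 = 2.5
y_6 = 4.5
z_6 = 3
h_6 = 2
x_7 = 5
y_7 = 1
z_7 = 3
w_7 = 2.5
d_7 = 2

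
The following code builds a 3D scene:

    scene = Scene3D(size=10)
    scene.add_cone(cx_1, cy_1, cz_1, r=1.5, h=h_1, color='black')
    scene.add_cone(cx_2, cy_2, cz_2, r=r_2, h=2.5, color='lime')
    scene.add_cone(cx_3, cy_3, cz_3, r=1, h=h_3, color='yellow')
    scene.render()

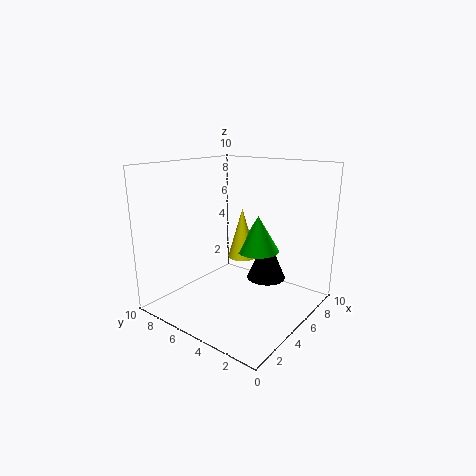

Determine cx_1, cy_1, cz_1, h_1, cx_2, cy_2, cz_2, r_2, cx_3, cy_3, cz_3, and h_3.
cx_1 = 8
cy_1 = 4.5
cz_1 = 1
h_1 = 3.5
cx_2 = 6
cy_2 = 4
cz_2 = 4
r_2 = 1.5
cx_3 = 5.5
cy_3 = 5
cz_3 = 3.5
h_3 = 3.5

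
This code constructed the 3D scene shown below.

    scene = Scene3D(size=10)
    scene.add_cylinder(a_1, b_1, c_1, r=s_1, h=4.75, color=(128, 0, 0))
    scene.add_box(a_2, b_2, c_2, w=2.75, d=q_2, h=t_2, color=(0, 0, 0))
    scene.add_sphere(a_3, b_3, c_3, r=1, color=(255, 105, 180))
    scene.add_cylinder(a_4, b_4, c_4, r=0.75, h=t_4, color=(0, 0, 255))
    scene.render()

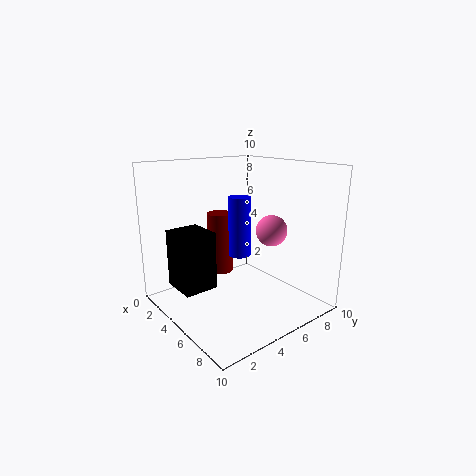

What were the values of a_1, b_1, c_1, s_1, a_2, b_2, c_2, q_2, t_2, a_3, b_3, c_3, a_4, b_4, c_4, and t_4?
a_1 = 1.75
b_1 = 5.75
c_1 = 1.25
s_1 = 1
a_2 = 1
b_2 = 1.5
c_2 = 1
q_2 = 2.5
t_2 = 4.25
a_3 = 7.5
b_3 = 5.75
c_3 = 6
a_4 = 5.5
b_4 = 4.75
c_4 = 4
t_4 = 4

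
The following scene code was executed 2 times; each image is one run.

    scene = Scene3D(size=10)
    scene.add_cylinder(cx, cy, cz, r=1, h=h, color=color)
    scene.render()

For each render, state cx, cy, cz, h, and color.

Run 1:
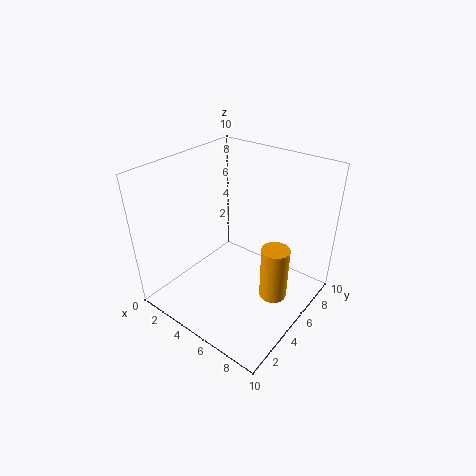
cx = 7.5; cy = 6; cz = 0.5; h = 4; color = 'orange'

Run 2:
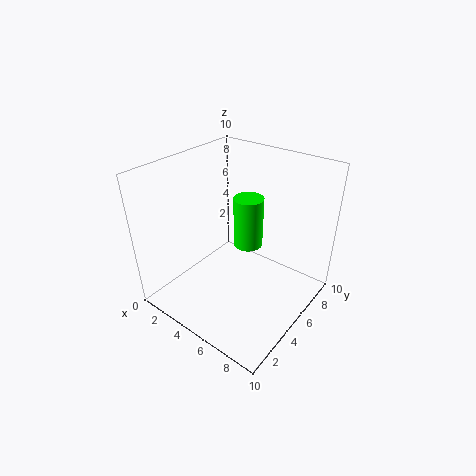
cx = 5.5; cy = 5.5; cz = 4.5; h = 3.5; color = 'lime'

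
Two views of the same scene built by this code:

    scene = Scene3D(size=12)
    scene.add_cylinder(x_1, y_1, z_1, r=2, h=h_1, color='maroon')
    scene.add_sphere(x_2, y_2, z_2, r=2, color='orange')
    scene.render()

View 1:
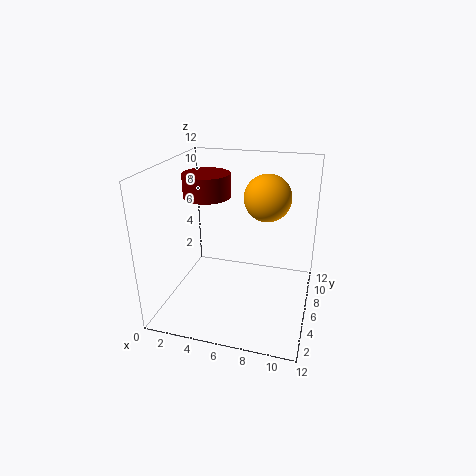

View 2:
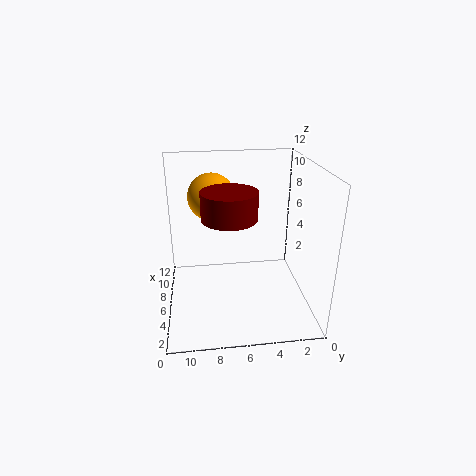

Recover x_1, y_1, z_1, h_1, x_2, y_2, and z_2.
x_1 = 3; y_1 = 7; z_1 = 9; h_1 = 2; x_2 = 8; y_2 = 8; z_2 = 9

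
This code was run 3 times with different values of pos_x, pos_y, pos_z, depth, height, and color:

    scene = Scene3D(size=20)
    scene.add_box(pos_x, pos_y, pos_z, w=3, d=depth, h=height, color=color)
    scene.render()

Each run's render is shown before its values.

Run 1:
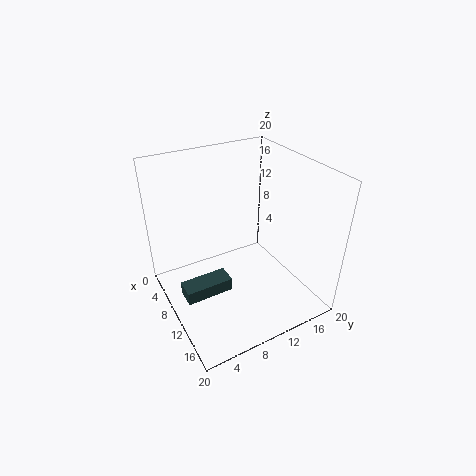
pos_x = 7
pos_y = 2
pos_z = 1
depth = 7
height = 2
color = 'darkslategray'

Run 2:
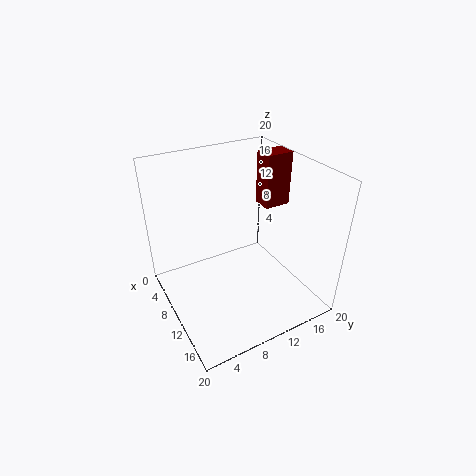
pos_x = 5
pos_y = 16
pos_z = 12
depth = 4
height = 8
color = 'maroon'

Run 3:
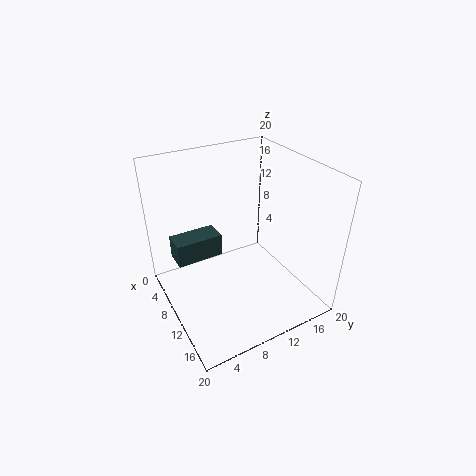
pos_x = 8
pos_y = 1
pos_z = 9
depth = 6
height = 3
color = 'darkslategray'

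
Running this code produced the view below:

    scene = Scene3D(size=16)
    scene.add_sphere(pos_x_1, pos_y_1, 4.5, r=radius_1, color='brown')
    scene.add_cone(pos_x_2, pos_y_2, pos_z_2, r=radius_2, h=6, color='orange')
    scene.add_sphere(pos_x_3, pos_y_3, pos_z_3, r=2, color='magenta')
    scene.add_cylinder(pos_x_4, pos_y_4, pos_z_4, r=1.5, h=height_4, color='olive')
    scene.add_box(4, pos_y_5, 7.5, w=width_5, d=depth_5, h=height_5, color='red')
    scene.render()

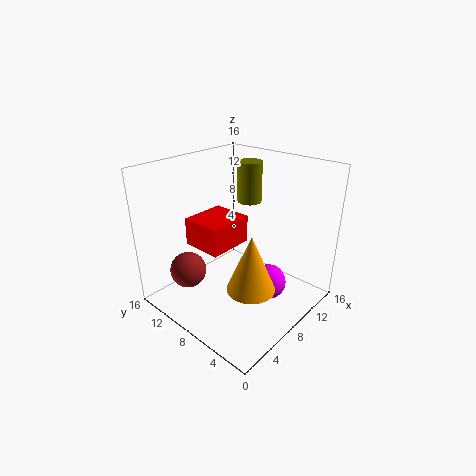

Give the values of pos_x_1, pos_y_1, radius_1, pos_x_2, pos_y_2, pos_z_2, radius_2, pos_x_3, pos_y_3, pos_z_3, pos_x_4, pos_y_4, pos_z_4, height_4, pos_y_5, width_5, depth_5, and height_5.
pos_x_1 = 3.5
pos_y_1 = 11.5
radius_1 = 2
pos_x_2 = 5.5
pos_y_2 = 4
pos_z_2 = 4.5
radius_2 = 2.5
pos_x_3 = 10
pos_y_3 = 5
pos_z_3 = 2.5
pos_x_4 = 13.5
pos_y_4 = 11
pos_z_4 = 10
height_4 = 5
pos_y_5 = 7.5
width_5 = 5
depth_5 = 4.5
height_5 = 3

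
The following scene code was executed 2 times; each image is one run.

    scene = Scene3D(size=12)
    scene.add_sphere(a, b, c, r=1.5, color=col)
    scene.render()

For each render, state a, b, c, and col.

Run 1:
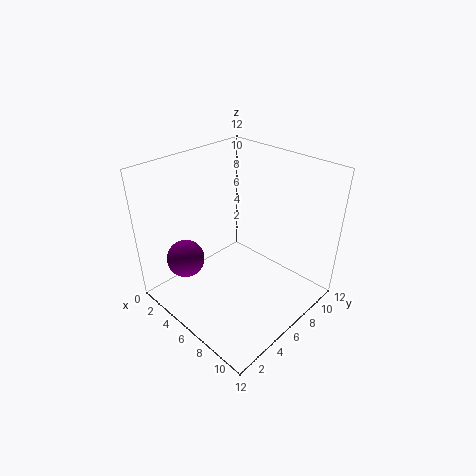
a = 4, b = 2, c = 5, col = 'purple'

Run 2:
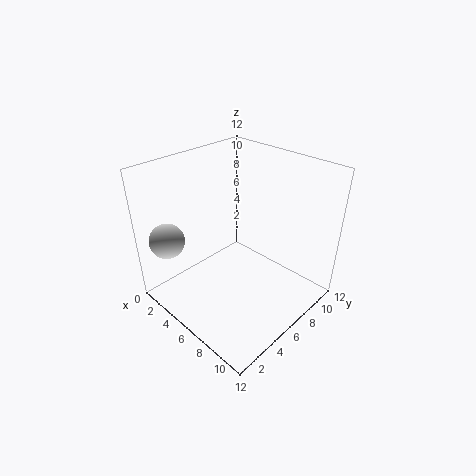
a = 1.5, b = 2, c = 5.5, col = 'lightgray'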